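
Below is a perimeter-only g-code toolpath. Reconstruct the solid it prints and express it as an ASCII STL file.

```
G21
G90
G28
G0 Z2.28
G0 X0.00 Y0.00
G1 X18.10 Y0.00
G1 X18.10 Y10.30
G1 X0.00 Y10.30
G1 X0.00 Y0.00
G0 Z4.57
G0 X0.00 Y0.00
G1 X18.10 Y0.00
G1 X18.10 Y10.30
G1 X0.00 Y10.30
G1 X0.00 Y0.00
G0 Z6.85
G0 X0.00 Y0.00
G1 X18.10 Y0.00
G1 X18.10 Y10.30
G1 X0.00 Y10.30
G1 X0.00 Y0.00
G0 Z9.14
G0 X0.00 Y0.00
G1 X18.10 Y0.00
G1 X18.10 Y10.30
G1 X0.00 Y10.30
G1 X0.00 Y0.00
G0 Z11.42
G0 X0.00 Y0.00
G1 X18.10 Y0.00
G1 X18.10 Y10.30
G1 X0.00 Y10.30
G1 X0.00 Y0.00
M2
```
solid part
  facet normal 0.0000 0.0000 -1.0000
    outer loop
      vertex 18.10 10.30 0.00
      vertex 18.10 0.00 0.00
      vertex 0.00 0.00 0.00
    endloop
  endfacet
  facet normal 0.0000 0.0000 -1.0000
    outer loop
      vertex 0.00 10.30 0.00
      vertex 18.10 10.30 0.00
      vertex 0.00 0.00 0.00
    endloop
  endfacet
  facet normal 0.0000 0.0000 1.0000
    outer loop
      vertex 0.00 0.00 11.42
      vertex 18.10 0.00 11.42
      vertex 18.10 10.30 11.42
    endloop
  endfacet
  facet normal 0.0000 0.0000 1.0000
    outer loop
      vertex 0.00 0.00 11.42
      vertex 18.10 10.30 11.42
      vertex 0.00 10.30 11.42
    endloop
  endfacet
  facet normal 0.0000 -1.0000 0.0000
    outer loop
      vertex 0.00 0.00 0.00
      vertex 18.10 0.00 0.00
      vertex 18.10 0.00 11.42
    endloop
  endfacet
  facet normal 0.0000 -1.0000 0.0000
    outer loop
      vertex 0.00 0.00 0.00
      vertex 18.10 0.00 11.42
      vertex 0.00 0.00 11.42
    endloop
  endfacet
  facet normal 0.0000 1.0000 0.0000
    outer loop
      vertex 18.10 10.30 11.42
      vertex 18.10 10.30 0.00
      vertex 0.00 10.30 0.00
    endloop
  endfacet
  facet normal 0.0000 1.0000 0.0000
    outer loop
      vertex 0.00 10.30 11.42
      vertex 18.10 10.30 11.42
      vertex 0.00 10.30 0.00
    endloop
  endfacet
  facet normal -1.0000 0.0000 0.0000
    outer loop
      vertex 0.00 10.30 11.42
      vertex 0.00 10.30 0.00
      vertex 0.00 0.00 0.00
    endloop
  endfacet
  facet normal -1.0000 0.0000 0.0000
    outer loop
      vertex 0.00 0.00 11.42
      vertex 0.00 10.30 11.42
      vertex 0.00 0.00 0.00
    endloop
  endfacet
  facet normal 1.0000 0.0000 0.0000
    outer loop
      vertex 18.10 0.00 0.00
      vertex 18.10 10.30 0.00
      vertex 18.10 10.30 11.42
    endloop
  endfacet
  facet normal 1.0000 0.0000 0.0000
    outer loop
      vertex 18.10 0.00 0.00
      vertex 18.10 10.30 11.42
      vertex 18.10 0.00 11.42
    endloop
  endfacet
endsolid part

The G0 Z moves step by Δz≈2.28 mm. Every layer's G1 loop is the same polygon, so the solid is a straight extrusion of it from z=0 to z≈11.4. Closing with flat bottom and top caps and triangulating gives 12 facets — a rectangular box, roughly 18.1 × 10.3 mm footprint and 11.4 mm tall.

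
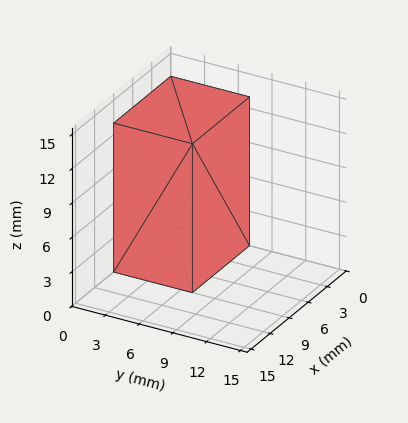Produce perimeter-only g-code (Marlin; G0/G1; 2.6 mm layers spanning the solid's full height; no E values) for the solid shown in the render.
Reading the render: the shape is a rectangular box, roughly 9 × 7 mm footprint and 13 mm tall (dimensions read to the nearest mm from the axis ticks). For the g-code, the solid's height is divided into equal slices at the stated Δz and each level perimeter traced with G1 moves after a G0 lift.

; perimeter-only toolpath
G21 ; units = mm
G90 ; absolute positioning
G28 ; home
; layer 1
G0 Z2.6
G0 X0.0 Y0.0
G1 X9.0 Y0.0
G1 X9.0 Y7.0
G1 X0.0 Y7.0
G1 X0.0 Y0.0
; layer 2
G0 Z5.2
G0 X0.0 Y0.0
G1 X9.0 Y0.0
G1 X9.0 Y7.0
G1 X0.0 Y7.0
G1 X0.0 Y0.0
; layer 3
G0 Z7.8
G0 X0.0 Y0.0
G1 X9.0 Y0.0
G1 X9.0 Y7.0
G1 X0.0 Y7.0
G1 X0.0 Y0.0
; layer 4
G0 Z10.4
G0 X0.0 Y0.0
G1 X9.0 Y0.0
G1 X9.0 Y7.0
G1 X0.0 Y7.0
G1 X0.0 Y0.0
; layer 5
G0 Z13.0
G0 X0.0 Y0.0
G1 X9.0 Y0.0
G1 X9.0 Y7.0
G1 X0.0 Y7.0
G1 X0.0 Y0.0
M2 ; end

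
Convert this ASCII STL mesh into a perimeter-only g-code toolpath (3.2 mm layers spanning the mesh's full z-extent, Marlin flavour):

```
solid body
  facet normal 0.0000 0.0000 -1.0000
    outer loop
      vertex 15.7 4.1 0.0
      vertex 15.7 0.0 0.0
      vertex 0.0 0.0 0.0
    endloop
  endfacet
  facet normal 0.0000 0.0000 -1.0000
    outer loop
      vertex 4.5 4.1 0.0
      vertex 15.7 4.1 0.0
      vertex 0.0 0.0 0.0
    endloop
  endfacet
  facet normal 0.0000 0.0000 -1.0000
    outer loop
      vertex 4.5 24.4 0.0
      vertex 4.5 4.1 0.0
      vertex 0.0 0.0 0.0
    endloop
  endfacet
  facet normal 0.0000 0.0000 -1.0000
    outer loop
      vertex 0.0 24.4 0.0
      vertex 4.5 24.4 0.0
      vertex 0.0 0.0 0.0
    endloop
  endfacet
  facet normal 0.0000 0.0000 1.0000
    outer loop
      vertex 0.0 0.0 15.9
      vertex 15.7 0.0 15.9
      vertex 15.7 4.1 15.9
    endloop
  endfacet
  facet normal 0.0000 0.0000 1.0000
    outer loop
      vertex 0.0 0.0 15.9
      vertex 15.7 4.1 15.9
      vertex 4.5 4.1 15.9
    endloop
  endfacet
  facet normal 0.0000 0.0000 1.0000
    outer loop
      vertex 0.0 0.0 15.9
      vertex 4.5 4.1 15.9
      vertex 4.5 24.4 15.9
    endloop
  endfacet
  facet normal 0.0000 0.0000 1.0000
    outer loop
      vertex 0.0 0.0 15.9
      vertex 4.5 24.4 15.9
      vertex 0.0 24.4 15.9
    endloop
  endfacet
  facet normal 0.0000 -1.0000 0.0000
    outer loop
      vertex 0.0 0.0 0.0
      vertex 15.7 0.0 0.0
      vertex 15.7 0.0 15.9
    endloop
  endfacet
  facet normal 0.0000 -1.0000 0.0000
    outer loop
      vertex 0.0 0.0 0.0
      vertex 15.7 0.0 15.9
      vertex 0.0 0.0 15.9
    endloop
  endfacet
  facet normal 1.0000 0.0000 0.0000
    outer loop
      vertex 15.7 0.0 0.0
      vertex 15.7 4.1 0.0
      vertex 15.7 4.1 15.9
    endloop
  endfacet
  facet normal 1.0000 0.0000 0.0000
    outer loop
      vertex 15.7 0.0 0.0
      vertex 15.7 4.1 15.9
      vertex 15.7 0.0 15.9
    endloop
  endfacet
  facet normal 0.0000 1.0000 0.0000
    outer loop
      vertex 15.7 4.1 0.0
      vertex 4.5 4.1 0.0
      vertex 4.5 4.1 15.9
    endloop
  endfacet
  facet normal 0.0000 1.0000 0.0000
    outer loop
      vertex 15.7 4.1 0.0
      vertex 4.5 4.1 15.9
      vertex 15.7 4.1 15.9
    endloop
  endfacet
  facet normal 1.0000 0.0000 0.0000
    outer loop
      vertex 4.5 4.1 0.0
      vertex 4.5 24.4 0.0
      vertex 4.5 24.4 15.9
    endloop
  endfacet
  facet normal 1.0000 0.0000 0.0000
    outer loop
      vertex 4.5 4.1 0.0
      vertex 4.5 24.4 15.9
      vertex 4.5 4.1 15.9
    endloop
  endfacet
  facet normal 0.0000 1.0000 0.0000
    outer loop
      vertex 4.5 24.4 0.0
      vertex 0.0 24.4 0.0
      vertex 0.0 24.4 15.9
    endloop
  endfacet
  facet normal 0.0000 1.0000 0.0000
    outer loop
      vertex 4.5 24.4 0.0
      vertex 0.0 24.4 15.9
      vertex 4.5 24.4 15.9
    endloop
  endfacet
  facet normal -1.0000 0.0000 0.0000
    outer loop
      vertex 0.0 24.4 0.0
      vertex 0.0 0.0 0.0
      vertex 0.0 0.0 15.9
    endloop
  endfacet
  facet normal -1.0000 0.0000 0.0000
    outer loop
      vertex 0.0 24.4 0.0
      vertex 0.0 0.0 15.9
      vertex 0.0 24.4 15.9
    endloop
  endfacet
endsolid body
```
; perimeter-only toolpath
G21 ; units = mm
G90 ; absolute positioning
G28 ; home
; layer 1
G0 Z3.2
G0 X0.0 Y0.0
G1 X15.7 Y0.0
G1 X15.7 Y4.1
G1 X4.5 Y4.1
G1 X4.5 Y24.4
G1 X0.0 Y24.4
G1 X0.0 Y0.0
; layer 2
G0 Z6.4
G0 X0.0 Y0.0
G1 X15.7 Y0.0
G1 X15.7 Y4.1
G1 X4.5 Y4.1
G1 X4.5 Y24.4
G1 X0.0 Y24.4
G1 X0.0 Y0.0
; layer 3
G0 Z9.5
G0 X0.0 Y0.0
G1 X15.7 Y0.0
G1 X15.7 Y4.1
G1 X4.5 Y4.1
G1 X4.5 Y24.4
G1 X0.0 Y24.4
G1 X0.0 Y0.0
; layer 4
G0 Z12.7
G0 X0.0 Y0.0
G1 X15.7 Y0.0
G1 X15.7 Y4.1
G1 X4.5 Y4.1
G1 X4.5 Y24.4
G1 X0.0 Y24.4
G1 X0.0 Y0.0
; layer 5
G0 Z15.9
G0 X0.0 Y0.0
G1 X15.7 Y0.0
G1 X15.7 Y4.1
G1 X4.5 Y4.1
G1 X4.5 Y24.4
G1 X0.0 Y24.4
G1 X0.0 Y0.0
M2 ; end

The solid is an L-shaped prism: outer 15.7 × 24.4 mm, arm thicknesses ≈ 4.1 mm (horizontal) and 4.5 mm (vertical), extruded 15.9 mm in z. Slicing at Δz = 3.2 mm — 5 equal slices spanning the solid's height, so layer i sits at z = i·h/5 — gives 5 non-empty perimeters. Each is a 6-segment closed polygon; G0 lifts to the layer z and rapids to the start vertex, then G1 traces the edges.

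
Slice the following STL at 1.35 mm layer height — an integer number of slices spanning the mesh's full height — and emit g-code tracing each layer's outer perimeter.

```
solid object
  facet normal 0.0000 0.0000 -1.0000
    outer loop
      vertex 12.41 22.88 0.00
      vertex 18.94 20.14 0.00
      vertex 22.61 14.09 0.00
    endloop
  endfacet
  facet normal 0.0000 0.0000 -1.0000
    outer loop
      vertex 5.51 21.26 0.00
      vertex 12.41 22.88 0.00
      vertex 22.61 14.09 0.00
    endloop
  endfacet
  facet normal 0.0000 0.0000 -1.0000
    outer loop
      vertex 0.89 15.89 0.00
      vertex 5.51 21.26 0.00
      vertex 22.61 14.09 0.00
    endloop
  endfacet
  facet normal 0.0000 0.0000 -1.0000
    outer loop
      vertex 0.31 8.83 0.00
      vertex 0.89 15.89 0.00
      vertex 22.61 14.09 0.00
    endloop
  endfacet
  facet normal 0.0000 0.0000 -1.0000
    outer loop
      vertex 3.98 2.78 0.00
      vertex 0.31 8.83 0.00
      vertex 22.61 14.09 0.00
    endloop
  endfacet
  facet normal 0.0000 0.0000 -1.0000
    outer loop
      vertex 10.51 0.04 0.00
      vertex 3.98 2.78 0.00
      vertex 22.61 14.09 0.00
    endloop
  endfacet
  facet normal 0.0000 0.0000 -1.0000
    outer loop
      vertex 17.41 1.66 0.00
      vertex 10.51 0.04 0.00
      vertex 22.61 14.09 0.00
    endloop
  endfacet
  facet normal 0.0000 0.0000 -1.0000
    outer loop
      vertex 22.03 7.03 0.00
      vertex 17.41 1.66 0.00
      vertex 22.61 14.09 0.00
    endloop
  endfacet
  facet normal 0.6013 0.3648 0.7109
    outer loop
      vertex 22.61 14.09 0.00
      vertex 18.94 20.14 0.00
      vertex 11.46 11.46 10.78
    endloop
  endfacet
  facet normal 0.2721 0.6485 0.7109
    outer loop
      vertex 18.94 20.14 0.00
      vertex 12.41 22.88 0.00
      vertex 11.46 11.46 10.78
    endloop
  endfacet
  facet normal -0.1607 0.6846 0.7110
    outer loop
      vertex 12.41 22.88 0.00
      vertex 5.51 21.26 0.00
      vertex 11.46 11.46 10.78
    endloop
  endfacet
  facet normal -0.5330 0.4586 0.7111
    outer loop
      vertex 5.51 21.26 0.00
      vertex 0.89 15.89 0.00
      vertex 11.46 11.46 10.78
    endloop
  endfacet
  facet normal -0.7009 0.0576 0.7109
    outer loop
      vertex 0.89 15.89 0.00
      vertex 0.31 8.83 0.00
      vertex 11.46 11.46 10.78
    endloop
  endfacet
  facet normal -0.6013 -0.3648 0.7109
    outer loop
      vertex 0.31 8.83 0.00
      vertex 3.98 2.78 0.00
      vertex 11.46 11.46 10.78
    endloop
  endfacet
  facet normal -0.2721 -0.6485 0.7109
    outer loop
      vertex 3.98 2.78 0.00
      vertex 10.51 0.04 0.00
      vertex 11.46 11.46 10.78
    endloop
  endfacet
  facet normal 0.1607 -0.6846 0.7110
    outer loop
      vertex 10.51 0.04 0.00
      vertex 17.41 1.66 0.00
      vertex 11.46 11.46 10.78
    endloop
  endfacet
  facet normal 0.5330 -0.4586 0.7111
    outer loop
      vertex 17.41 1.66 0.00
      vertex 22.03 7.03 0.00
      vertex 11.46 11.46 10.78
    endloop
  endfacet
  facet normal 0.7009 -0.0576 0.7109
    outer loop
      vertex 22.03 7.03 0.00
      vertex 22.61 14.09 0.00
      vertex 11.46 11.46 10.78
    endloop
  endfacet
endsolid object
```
; perimeter-only toolpath
G21 ; units = mm
G90 ; absolute positioning
G28 ; home
; layer 1
G0 Z1.35
G0 X21.22 Y13.76
G1 X18.01 Y19.06
G1 X12.29 Y21.45
G1 X6.25 Y20.04
G1 X2.21 Y15.34
G1 X1.70 Y9.16
G1 X4.92 Y3.86
G1 X10.63 Y1.47
G1 X16.67 Y2.88
G1 X20.71 Y7.58
G1 X21.22 Y13.76
; layer 2
G0 Z2.69
G0 X19.82 Y13.43
G1 X17.07 Y17.97
G1 X12.17 Y20.02
G1 X7.00 Y18.81
G1 X3.53 Y14.78
G1 X3.10 Y9.49
G1 X5.85 Y4.95
G1 X10.75 Y2.90
G1 X15.92 Y4.11
G1 X19.39 Y8.14
G1 X19.82 Y13.43
; layer 3
G0 Z4.04
G0 X18.43 Y13.10
G1 X16.14 Y16.89
G1 X12.05 Y18.60
G1 X7.74 Y17.59
G1 X4.85 Y14.23
G1 X4.49 Y9.82
G1 X6.79 Y6.04
G1 X10.87 Y4.32
G1 X15.18 Y5.33
G1 X18.07 Y8.69
G1 X18.43 Y13.10
; layer 4
G0 Z5.39
G0 X17.04 Y12.78
G1 X15.20 Y15.80
G1 X11.94 Y17.17
G1 X8.48 Y16.36
G1 X6.18 Y13.68
G1 X5.89 Y10.14
G1 X7.72 Y7.12
G1 X10.98 Y5.75
G1 X14.44 Y6.56
G1 X16.75 Y9.25
G1 X17.04 Y12.78
; layer 5
G0 Z6.74
G0 X15.64 Y12.45
G1 X14.27 Y14.71
G1 X11.82 Y15.74
G1 X9.23 Y15.14
G1 X7.50 Y13.12
G1 X7.28 Y10.47
G1 X8.66 Y8.21
G1 X11.10 Y7.18
G1 X13.69 Y7.79
G1 X15.42 Y9.80
G1 X15.64 Y12.45
; layer 6
G0 Z8.08
G0 X14.25 Y12.12
G1 X13.33 Y13.63
G1 X11.70 Y14.32
G1 X9.97 Y13.91
G1 X8.82 Y12.57
G1 X8.67 Y10.80
G1 X9.59 Y9.29
G1 X11.22 Y8.61
G1 X12.95 Y9.01
G1 X14.10 Y10.35
G1 X14.25 Y12.12
; layer 7
G0 Z9.43
G0 X12.85 Y11.79
G1 X12.39 Y12.54
G1 X11.58 Y12.89
G1 X10.72 Y12.69
G1 X10.14 Y12.01
G1 X10.07 Y11.13
G1 X10.53 Y10.38
G1 X11.34 Y10.03
G1 X12.20 Y10.23
G1 X12.78 Y10.91
G1 X12.85 Y11.79
M2 ; end

The solid is a regular 10-sided pyramid, base circumscribed radius ≈ 11.5 mm, apex at z ≈ 10.8 mm. Slicing at Δz = 1.35 mm — 8 equal slices spanning the solid's height, so layer i sits at z = i·h/8 — gives 7 non-empty perimeters. Each is a 10-segment closed polygon; G0 lifts to the layer z and rapids to the start vertex, then G1 traces the edges. The cross-section shrinks linearly with z (the slice at the apex is degenerate and omitted).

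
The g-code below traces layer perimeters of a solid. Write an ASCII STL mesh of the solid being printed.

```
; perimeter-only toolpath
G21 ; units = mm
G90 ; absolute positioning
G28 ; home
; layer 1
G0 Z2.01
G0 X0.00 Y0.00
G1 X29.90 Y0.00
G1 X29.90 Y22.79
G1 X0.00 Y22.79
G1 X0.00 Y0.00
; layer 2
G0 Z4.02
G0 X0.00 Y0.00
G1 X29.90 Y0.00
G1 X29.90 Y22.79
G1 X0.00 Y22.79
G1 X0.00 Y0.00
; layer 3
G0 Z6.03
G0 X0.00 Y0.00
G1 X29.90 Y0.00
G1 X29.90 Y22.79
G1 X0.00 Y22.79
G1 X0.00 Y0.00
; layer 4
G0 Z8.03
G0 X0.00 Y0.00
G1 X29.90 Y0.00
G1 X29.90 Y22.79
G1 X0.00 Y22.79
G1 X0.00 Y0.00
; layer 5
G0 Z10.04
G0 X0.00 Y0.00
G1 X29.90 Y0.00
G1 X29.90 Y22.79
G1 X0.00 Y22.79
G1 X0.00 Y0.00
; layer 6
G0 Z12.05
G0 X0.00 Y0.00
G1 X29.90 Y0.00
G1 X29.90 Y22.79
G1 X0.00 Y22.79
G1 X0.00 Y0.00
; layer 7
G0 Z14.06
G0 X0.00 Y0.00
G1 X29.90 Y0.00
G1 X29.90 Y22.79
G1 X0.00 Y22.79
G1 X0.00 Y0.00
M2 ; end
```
solid part
  facet normal 0.0000 0.0000 -1.0000
    outer loop
      vertex 29.90 22.79 0.00
      vertex 29.90 0.00 0.00
      vertex 0.00 0.00 0.00
    endloop
  endfacet
  facet normal 0.0000 0.0000 -1.0000
    outer loop
      vertex 0.00 22.79 0.00
      vertex 29.90 22.79 0.00
      vertex 0.00 0.00 0.00
    endloop
  endfacet
  facet normal 0.0000 0.0000 1.0000
    outer loop
      vertex 0.00 0.00 14.06
      vertex 29.90 0.00 14.06
      vertex 29.90 22.79 14.06
    endloop
  endfacet
  facet normal 0.0000 0.0000 1.0000
    outer loop
      vertex 0.00 0.00 14.06
      vertex 29.90 22.79 14.06
      vertex 0.00 22.79 14.06
    endloop
  endfacet
  facet normal 0.0000 -1.0000 0.0000
    outer loop
      vertex 0.00 0.00 0.00
      vertex 29.90 0.00 0.00
      vertex 29.90 0.00 14.06
    endloop
  endfacet
  facet normal 0.0000 -1.0000 0.0000
    outer loop
      vertex 0.00 0.00 0.00
      vertex 29.90 0.00 14.06
      vertex 0.00 0.00 14.06
    endloop
  endfacet
  facet normal 0.0000 1.0000 0.0000
    outer loop
      vertex 29.90 22.79 14.06
      vertex 29.90 22.79 0.00
      vertex 0.00 22.79 0.00
    endloop
  endfacet
  facet normal 0.0000 1.0000 0.0000
    outer loop
      vertex 0.00 22.79 14.06
      vertex 29.90 22.79 14.06
      vertex 0.00 22.79 0.00
    endloop
  endfacet
  facet normal -1.0000 0.0000 0.0000
    outer loop
      vertex 0.00 22.79 14.06
      vertex 0.00 22.79 0.00
      vertex 0.00 0.00 0.00
    endloop
  endfacet
  facet normal -1.0000 0.0000 0.0000
    outer loop
      vertex 0.00 0.00 14.06
      vertex 0.00 22.79 14.06
      vertex 0.00 0.00 0.00
    endloop
  endfacet
  facet normal 1.0000 0.0000 0.0000
    outer loop
      vertex 29.90 0.00 0.00
      vertex 29.90 22.79 0.00
      vertex 29.90 22.79 14.06
    endloop
  endfacet
  facet normal 1.0000 0.0000 0.0000
    outer loop
      vertex 29.90 0.00 0.00
      vertex 29.90 22.79 14.06
      vertex 29.90 0.00 14.06
    endloop
  endfacet
endsolid part

The G0 Z moves step by Δz≈2.01 mm. Every layer's G1 loop is the same polygon, so the solid is a straight extrusion of it from z=0 to z≈14.1. Closing with flat bottom and top caps and triangulating gives 12 facets — a rectangular box, roughly 29.9 × 22.8 mm footprint and 14.1 mm tall.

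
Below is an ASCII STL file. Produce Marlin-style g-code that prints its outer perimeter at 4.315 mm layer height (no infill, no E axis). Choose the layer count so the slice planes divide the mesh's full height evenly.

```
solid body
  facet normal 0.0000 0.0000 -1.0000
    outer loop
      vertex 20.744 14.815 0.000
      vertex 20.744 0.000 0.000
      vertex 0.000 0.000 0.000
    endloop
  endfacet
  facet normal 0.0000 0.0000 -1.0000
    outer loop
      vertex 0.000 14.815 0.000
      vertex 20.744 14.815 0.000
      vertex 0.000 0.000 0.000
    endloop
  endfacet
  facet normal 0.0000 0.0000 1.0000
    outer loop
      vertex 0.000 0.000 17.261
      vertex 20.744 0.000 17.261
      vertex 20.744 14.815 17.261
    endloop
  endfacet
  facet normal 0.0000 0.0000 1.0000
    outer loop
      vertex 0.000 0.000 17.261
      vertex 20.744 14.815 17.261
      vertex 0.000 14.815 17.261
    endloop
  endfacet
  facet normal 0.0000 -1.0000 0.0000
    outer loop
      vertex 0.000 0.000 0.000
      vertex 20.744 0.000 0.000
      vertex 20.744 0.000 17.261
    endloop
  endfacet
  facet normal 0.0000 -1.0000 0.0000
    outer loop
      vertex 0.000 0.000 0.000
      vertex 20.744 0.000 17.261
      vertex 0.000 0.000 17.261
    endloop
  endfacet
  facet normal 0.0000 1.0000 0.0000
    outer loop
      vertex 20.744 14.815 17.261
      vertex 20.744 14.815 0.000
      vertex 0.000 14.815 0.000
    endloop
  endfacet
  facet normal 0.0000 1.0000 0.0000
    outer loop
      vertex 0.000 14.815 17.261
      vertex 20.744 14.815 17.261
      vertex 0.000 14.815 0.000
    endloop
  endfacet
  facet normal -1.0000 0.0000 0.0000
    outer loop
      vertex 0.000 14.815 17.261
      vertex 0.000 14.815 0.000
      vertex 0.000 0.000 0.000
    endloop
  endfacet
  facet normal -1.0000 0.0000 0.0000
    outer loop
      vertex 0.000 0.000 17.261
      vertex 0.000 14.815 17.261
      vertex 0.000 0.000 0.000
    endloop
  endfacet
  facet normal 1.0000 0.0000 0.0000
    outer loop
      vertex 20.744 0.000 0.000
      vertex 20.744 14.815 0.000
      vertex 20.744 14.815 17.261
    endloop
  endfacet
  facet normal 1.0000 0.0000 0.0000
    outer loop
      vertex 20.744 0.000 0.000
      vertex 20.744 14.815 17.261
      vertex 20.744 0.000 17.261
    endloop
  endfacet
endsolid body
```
; perimeter-only toolpath
G21 ; units = mm
G90 ; absolute positioning
G28 ; home
; layer 1
G0 Z4.315
G0 X0.000 Y0.000
G1 X20.744 Y0.000
G1 X20.744 Y14.815
G1 X0.000 Y14.815
G1 X0.000 Y0.000
; layer 2
G0 Z8.630
G0 X0.000 Y0.000
G1 X20.744 Y0.000
G1 X20.744 Y14.815
G1 X0.000 Y14.815
G1 X0.000 Y0.000
; layer 3
G0 Z12.946
G0 X0.000 Y0.000
G1 X20.744 Y0.000
G1 X20.744 Y14.815
G1 X0.000 Y14.815
G1 X0.000 Y0.000
; layer 4
G0 Z17.261
G0 X0.000 Y0.000
G1 X20.744 Y0.000
G1 X20.744 Y14.815
G1 X0.000 Y14.815
G1 X0.000 Y0.000
M2 ; end

The solid is a rectangular box, roughly 20.7 × 14.8 mm footprint and 17.3 mm tall. Slicing at Δz = 4.315 mm — 4 equal slices spanning the solid's height, so layer i sits at z = i·h/4 — gives 4 non-empty perimeters. Each is a 4-segment closed polygon; G0 lifts to the layer z and rapids to the start vertex, then G1 traces the edges.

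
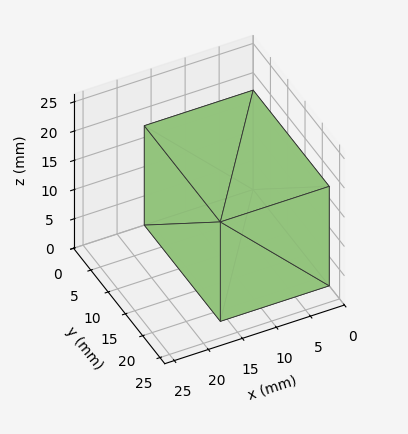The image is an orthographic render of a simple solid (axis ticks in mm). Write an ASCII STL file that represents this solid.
Reading the render: the shape is a rectangular box, roughly 16 × 22 mm footprint and 17 mm tall (dimensions read to the nearest mm from the axis ticks). For the STL, each face is triangulated and given an outward normal.

solid part
  facet normal 0.0000 0.0000 -1.0000
    outer loop
      vertex 16.00 22.00 0.00
      vertex 16.00 0.00 0.00
      vertex 0.00 0.00 0.00
    endloop
  endfacet
  facet normal 0.0000 0.0000 -1.0000
    outer loop
      vertex 0.00 22.00 0.00
      vertex 16.00 22.00 0.00
      vertex 0.00 0.00 0.00
    endloop
  endfacet
  facet normal 0.0000 0.0000 1.0000
    outer loop
      vertex 0.00 0.00 17.00
      vertex 16.00 0.00 17.00
      vertex 16.00 22.00 17.00
    endloop
  endfacet
  facet normal 0.0000 0.0000 1.0000
    outer loop
      vertex 0.00 0.00 17.00
      vertex 16.00 22.00 17.00
      vertex 0.00 22.00 17.00
    endloop
  endfacet
  facet normal 0.0000 -1.0000 0.0000
    outer loop
      vertex 0.00 0.00 0.00
      vertex 16.00 0.00 0.00
      vertex 16.00 0.00 17.00
    endloop
  endfacet
  facet normal 0.0000 -1.0000 0.0000
    outer loop
      vertex 0.00 0.00 0.00
      vertex 16.00 0.00 17.00
      vertex 0.00 0.00 17.00
    endloop
  endfacet
  facet normal 0.0000 1.0000 0.0000
    outer loop
      vertex 16.00 22.00 17.00
      vertex 16.00 22.00 0.00
      vertex 0.00 22.00 0.00
    endloop
  endfacet
  facet normal 0.0000 1.0000 0.0000
    outer loop
      vertex 0.00 22.00 17.00
      vertex 16.00 22.00 17.00
      vertex 0.00 22.00 0.00
    endloop
  endfacet
  facet normal -1.0000 0.0000 0.0000
    outer loop
      vertex 0.00 22.00 17.00
      vertex 0.00 22.00 0.00
      vertex 0.00 0.00 0.00
    endloop
  endfacet
  facet normal -1.0000 0.0000 0.0000
    outer loop
      vertex 0.00 0.00 17.00
      vertex 0.00 22.00 17.00
      vertex 0.00 0.00 0.00
    endloop
  endfacet
  facet normal 1.0000 0.0000 0.0000
    outer loop
      vertex 16.00 0.00 0.00
      vertex 16.00 22.00 0.00
      vertex 16.00 22.00 17.00
    endloop
  endfacet
  facet normal 1.0000 0.0000 0.0000
    outer loop
      vertex 16.00 0.00 0.00
      vertex 16.00 22.00 17.00
      vertex 16.00 0.00 17.00
    endloop
  endfacet
endsolid part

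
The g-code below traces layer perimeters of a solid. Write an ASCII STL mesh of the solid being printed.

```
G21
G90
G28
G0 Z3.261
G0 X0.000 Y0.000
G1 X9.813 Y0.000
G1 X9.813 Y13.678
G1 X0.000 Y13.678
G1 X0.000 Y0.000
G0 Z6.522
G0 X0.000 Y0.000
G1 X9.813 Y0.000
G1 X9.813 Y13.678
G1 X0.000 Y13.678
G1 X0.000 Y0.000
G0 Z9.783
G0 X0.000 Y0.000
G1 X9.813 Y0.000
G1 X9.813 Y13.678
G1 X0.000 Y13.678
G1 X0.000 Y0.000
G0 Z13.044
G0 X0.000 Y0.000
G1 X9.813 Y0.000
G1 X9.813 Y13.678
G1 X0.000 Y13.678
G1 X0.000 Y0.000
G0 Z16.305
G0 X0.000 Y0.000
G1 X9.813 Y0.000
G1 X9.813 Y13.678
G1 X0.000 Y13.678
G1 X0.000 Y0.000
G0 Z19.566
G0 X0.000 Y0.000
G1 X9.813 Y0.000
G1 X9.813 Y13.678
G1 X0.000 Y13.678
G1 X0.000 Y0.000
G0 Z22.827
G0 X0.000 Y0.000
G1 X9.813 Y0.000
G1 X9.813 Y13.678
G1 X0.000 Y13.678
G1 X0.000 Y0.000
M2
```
solid part
  facet normal 0.0000 0.0000 -1.0000
    outer loop
      vertex 9.813 13.678 0.000
      vertex 9.813 0.000 0.000
      vertex 0.000 0.000 0.000
    endloop
  endfacet
  facet normal 0.0000 0.0000 -1.0000
    outer loop
      vertex 0.000 13.678 0.000
      vertex 9.813 13.678 0.000
      vertex 0.000 0.000 0.000
    endloop
  endfacet
  facet normal 0.0000 0.0000 1.0000
    outer loop
      vertex 0.000 0.000 22.827
      vertex 9.813 0.000 22.827
      vertex 9.813 13.678 22.827
    endloop
  endfacet
  facet normal 0.0000 0.0000 1.0000
    outer loop
      vertex 0.000 0.000 22.827
      vertex 9.813 13.678 22.827
      vertex 0.000 13.678 22.827
    endloop
  endfacet
  facet normal 0.0000 -1.0000 0.0000
    outer loop
      vertex 0.000 0.000 0.000
      vertex 9.813 0.000 0.000
      vertex 9.813 0.000 22.827
    endloop
  endfacet
  facet normal 0.0000 -1.0000 0.0000
    outer loop
      vertex 0.000 0.000 0.000
      vertex 9.813 0.000 22.827
      vertex 0.000 0.000 22.827
    endloop
  endfacet
  facet normal 0.0000 1.0000 0.0000
    outer loop
      vertex 9.813 13.678 22.827
      vertex 9.813 13.678 0.000
      vertex 0.000 13.678 0.000
    endloop
  endfacet
  facet normal 0.0000 1.0000 0.0000
    outer loop
      vertex 0.000 13.678 22.827
      vertex 9.813 13.678 22.827
      vertex 0.000 13.678 0.000
    endloop
  endfacet
  facet normal -1.0000 0.0000 0.0000
    outer loop
      vertex 0.000 13.678 22.827
      vertex 0.000 13.678 0.000
      vertex 0.000 0.000 0.000
    endloop
  endfacet
  facet normal -1.0000 0.0000 0.0000
    outer loop
      vertex 0.000 0.000 22.827
      vertex 0.000 13.678 22.827
      vertex 0.000 0.000 0.000
    endloop
  endfacet
  facet normal 1.0000 0.0000 0.0000
    outer loop
      vertex 9.813 0.000 0.000
      vertex 9.813 13.678 0.000
      vertex 9.813 13.678 22.827
    endloop
  endfacet
  facet normal 1.0000 0.0000 0.0000
    outer loop
      vertex 9.813 0.000 0.000
      vertex 9.813 13.678 22.827
      vertex 9.813 0.000 22.827
    endloop
  endfacet
endsolid part

The G0 Z moves step by Δz≈3.261 mm. Every layer's G1 loop is the same polygon, so the solid is a straight extrusion of it from z=0 to z≈22.8. Closing with flat bottom and top caps and triangulating gives 12 facets — a rectangular box, roughly 9.81 × 13.7 mm footprint and 22.8 mm tall.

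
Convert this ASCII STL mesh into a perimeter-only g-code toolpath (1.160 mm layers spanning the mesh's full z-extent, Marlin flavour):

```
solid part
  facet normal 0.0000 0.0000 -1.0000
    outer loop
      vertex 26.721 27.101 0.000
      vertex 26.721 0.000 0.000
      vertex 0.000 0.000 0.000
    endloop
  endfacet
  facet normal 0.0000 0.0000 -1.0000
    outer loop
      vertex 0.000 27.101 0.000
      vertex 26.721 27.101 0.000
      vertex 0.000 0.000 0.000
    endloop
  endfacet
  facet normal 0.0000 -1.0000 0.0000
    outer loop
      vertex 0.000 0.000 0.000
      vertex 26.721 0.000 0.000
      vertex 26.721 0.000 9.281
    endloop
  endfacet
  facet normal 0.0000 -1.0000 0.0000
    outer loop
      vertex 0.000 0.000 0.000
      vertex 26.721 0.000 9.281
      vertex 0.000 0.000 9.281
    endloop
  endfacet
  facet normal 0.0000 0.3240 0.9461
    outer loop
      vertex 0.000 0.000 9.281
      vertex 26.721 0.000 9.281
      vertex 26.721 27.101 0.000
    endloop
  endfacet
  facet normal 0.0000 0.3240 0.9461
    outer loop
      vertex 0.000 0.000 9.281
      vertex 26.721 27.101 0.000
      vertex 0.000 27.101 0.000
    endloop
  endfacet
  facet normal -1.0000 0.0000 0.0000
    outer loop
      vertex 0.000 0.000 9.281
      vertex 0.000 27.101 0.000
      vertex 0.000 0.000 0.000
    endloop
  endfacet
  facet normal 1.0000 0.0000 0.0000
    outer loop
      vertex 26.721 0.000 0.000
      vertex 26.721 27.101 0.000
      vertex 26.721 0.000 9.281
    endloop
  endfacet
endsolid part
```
; perimeter-only toolpath
G21 ; units = mm
G90 ; absolute positioning
G28 ; home
; layer 1
G0 Z1.160
G0 X0.000 Y0.000
G1 X26.721 Y0.000
G1 X26.721 Y23.713
G1 X0.000 Y23.713
G1 X0.000 Y0.000
; layer 2
G0 Z2.320
G0 X0.000 Y0.000
G1 X26.721 Y0.000
G1 X26.721 Y20.326
G1 X0.000 Y20.326
G1 X0.000 Y0.000
; layer 3
G0 Z3.480
G0 X0.000 Y0.000
G1 X26.721 Y0.000
G1 X26.721 Y16.938
G1 X0.000 Y16.938
G1 X0.000 Y0.000
; layer 4
G0 Z4.641
G0 X0.000 Y0.000
G1 X26.721 Y0.000
G1 X26.721 Y13.550
G1 X0.000 Y13.550
G1 X0.000 Y0.000
; layer 5
G0 Z5.801
G0 X0.000 Y0.000
G1 X26.721 Y0.000
G1 X26.721 Y10.163
G1 X0.000 Y10.163
G1 X0.000 Y0.000
; layer 6
G0 Z6.961
G0 X0.000 Y0.000
G1 X26.721 Y0.000
G1 X26.721 Y6.775
G1 X0.000 Y6.775
G1 X0.000 Y0.000
; layer 7
G0 Z8.121
G0 X0.000 Y0.000
G1 X26.721 Y0.000
G1 X26.721 Y3.388
G1 X0.000 Y3.388
G1 X0.000 Y0.000
M2 ; end

The solid is a wedge (ramp): 26.7 × 27.1 mm base, rising to 9.28 mm along the y=0 edge and sloping linearly to z=0 at y=27.1. Slicing at Δz = 1.160 mm — 8 equal slices spanning the solid's height, so layer i sits at z = i·h/8 — gives 7 non-empty perimeters. Each is a 4-segment closed polygon; G0 lifts to the layer z and rapids to the start vertex, then G1 traces the edges. The cross-section shrinks linearly with z (the slice at the apex is degenerate and omitted).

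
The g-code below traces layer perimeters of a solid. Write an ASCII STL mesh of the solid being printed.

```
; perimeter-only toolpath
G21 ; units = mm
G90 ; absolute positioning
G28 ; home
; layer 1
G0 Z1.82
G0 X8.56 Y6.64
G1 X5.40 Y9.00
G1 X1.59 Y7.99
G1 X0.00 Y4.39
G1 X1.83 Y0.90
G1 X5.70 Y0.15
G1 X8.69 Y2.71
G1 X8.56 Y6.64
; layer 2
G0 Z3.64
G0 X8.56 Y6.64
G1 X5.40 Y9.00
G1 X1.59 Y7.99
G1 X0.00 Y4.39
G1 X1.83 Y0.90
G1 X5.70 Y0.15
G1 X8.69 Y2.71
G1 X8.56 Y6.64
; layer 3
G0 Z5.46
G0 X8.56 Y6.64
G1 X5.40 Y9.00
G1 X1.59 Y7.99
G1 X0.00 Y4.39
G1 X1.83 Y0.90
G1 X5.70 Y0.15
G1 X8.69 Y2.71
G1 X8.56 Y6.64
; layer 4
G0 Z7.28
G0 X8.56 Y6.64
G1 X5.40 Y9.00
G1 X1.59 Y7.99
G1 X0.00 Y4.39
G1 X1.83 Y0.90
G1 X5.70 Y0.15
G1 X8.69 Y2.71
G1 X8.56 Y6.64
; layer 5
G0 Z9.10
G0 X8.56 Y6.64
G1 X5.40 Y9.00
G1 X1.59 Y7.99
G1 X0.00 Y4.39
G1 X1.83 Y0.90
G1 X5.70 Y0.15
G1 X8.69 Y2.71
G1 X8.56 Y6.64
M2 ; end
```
solid part
  facet normal 0.0000 0.0000 -1.0000
    outer loop
      vertex 1.59 7.99 0.00
      vertex 5.40 9.00 0.00
      vertex 8.56 6.64 0.00
    endloop
  endfacet
  facet normal 0.0000 0.0000 -1.0000
    outer loop
      vertex 0.00 4.39 0.00
      vertex 1.59 7.99 0.00
      vertex 8.56 6.64 0.00
    endloop
  endfacet
  facet normal 0.0000 0.0000 -1.0000
    outer loop
      vertex 1.83 0.90 0.00
      vertex 0.00 4.39 0.00
      vertex 8.56 6.64 0.00
    endloop
  endfacet
  facet normal 0.0000 0.0000 -1.0000
    outer loop
      vertex 5.70 0.15 0.00
      vertex 1.83 0.90 0.00
      vertex 8.56 6.64 0.00
    endloop
  endfacet
  facet normal 0.0000 0.0000 -1.0000
    outer loop
      vertex 8.69 2.71 0.00
      vertex 5.70 0.15 0.00
      vertex 8.56 6.64 0.00
    endloop
  endfacet
  facet normal 0.0000 0.0000 1.0000
    outer loop
      vertex 8.56 6.64 9.10
      vertex 5.40 9.00 9.10
      vertex 1.59 7.99 9.10
    endloop
  endfacet
  facet normal 0.0000 0.0000 1.0000
    outer loop
      vertex 8.56 6.64 9.10
      vertex 1.59 7.99 9.10
      vertex 0.00 4.39 9.10
    endloop
  endfacet
  facet normal 0.0000 0.0000 1.0000
    outer loop
      vertex 8.56 6.64 9.10
      vertex 0.00 4.39 9.10
      vertex 1.83 0.90 9.10
    endloop
  endfacet
  facet normal 0.0000 0.0000 1.0000
    outer loop
      vertex 8.56 6.64 9.10
      vertex 1.83 0.90 9.10
      vertex 5.70 0.15 9.10
    endloop
  endfacet
  facet normal 0.0000 0.0000 1.0000
    outer loop
      vertex 8.56 6.64 9.10
      vertex 5.70 0.15 9.10
      vertex 8.69 2.71 9.10
    endloop
  endfacet
  facet normal 0.5984 0.8012 0.0000
    outer loop
      vertex 8.56 6.64 0.00
      vertex 5.40 9.00 0.00
      vertex 5.40 9.00 9.10
    endloop
  endfacet
  facet normal 0.5984 0.8012 0.0000
    outer loop
      vertex 8.56 6.64 0.00
      vertex 5.40 9.00 9.10
      vertex 8.56 6.64 9.10
    endloop
  endfacet
  facet normal -0.2562 0.9666 0.0000
    outer loop
      vertex 5.40 9.00 0.00
      vertex 1.59 7.99 0.00
      vertex 1.59 7.99 9.10
    endloop
  endfacet
  facet normal -0.2562 0.9666 0.0000
    outer loop
      vertex 5.40 9.00 0.00
      vertex 1.59 7.99 9.10
      vertex 5.40 9.00 9.10
    endloop
  endfacet
  facet normal -0.9148 0.4040 0.0000
    outer loop
      vertex 1.59 7.99 0.00
      vertex 0.00 4.39 0.00
      vertex 0.00 4.39 9.10
    endloop
  endfacet
  facet normal -0.9148 0.4040 0.0000
    outer loop
      vertex 1.59 7.99 0.00
      vertex 0.00 4.39 9.10
      vertex 1.59 7.99 9.10
    endloop
  endfacet
  facet normal -0.8856 -0.4644 0.0000
    outer loop
      vertex 0.00 4.39 0.00
      vertex 1.83 0.90 0.00
      vertex 1.83 0.90 9.10
    endloop
  endfacet
  facet normal -0.8856 -0.4644 0.0000
    outer loop
      vertex 0.00 4.39 0.00
      vertex 1.83 0.90 9.10
      vertex 0.00 4.39 9.10
    endloop
  endfacet
  facet normal -0.1903 -0.9817 0.0000
    outer loop
      vertex 1.83 0.90 0.00
      vertex 5.70 0.15 0.00
      vertex 5.70 0.15 9.10
    endloop
  endfacet
  facet normal -0.1903 -0.9817 0.0000
    outer loop
      vertex 1.83 0.90 0.00
      vertex 5.70 0.15 9.10
      vertex 1.83 0.90 9.10
    endloop
  endfacet
  facet normal 0.6504 -0.7596 0.0000
    outer loop
      vertex 5.70 0.15 0.00
      vertex 8.69 2.71 0.00
      vertex 8.69 2.71 9.10
    endloop
  endfacet
  facet normal 0.6504 -0.7596 0.0000
    outer loop
      vertex 5.70 0.15 0.00
      vertex 8.69 2.71 9.10
      vertex 5.70 0.15 9.10
    endloop
  endfacet
  facet normal 0.9995 0.0331 0.0000
    outer loop
      vertex 8.69 2.71 0.00
      vertex 8.56 6.64 0.00
      vertex 8.56 6.64 9.10
    endloop
  endfacet
  facet normal 0.9995 0.0331 0.0000
    outer loop
      vertex 8.69 2.71 0.00
      vertex 8.56 6.64 9.10
      vertex 8.69 2.71 9.10
    endloop
  endfacet
endsolid part

The G0 Z moves step by Δz≈1.82 mm. Every layer's G1 loop is the same polygon, so the solid is a straight extrusion of it from z=0 to z≈9.1. Closing with flat bottom and top caps and triangulating gives 24 facets — a regular 7-sided prism (a cylinder approximated with 7 flat sides), circumscribed radius ≈ 4.54 mm, height ≈ 9.1 mm.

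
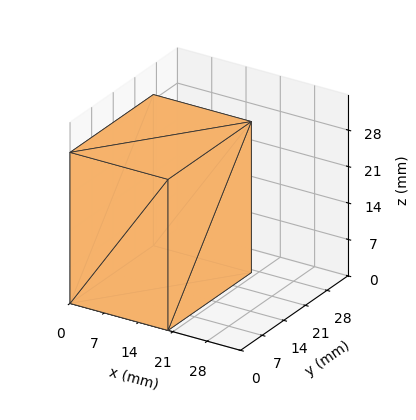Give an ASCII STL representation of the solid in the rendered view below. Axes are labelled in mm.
Reading the render: the shape is a rectangular box, roughly 20 × 27 mm footprint and 29 mm tall (dimensions read to the nearest mm from the axis ticks). For the STL, each face is triangulated and given an outward normal.

solid part
  facet normal 0.0000 0.0000 -1.0000
    outer loop
      vertex 20.00 27.00 0.00
      vertex 20.00 0.00 0.00
      vertex 0.00 0.00 0.00
    endloop
  endfacet
  facet normal 0.0000 0.0000 -1.0000
    outer loop
      vertex 0.00 27.00 0.00
      vertex 20.00 27.00 0.00
      vertex 0.00 0.00 0.00
    endloop
  endfacet
  facet normal 0.0000 0.0000 1.0000
    outer loop
      vertex 0.00 0.00 29.00
      vertex 20.00 0.00 29.00
      vertex 20.00 27.00 29.00
    endloop
  endfacet
  facet normal 0.0000 0.0000 1.0000
    outer loop
      vertex 0.00 0.00 29.00
      vertex 20.00 27.00 29.00
      vertex 0.00 27.00 29.00
    endloop
  endfacet
  facet normal 0.0000 -1.0000 0.0000
    outer loop
      vertex 0.00 0.00 0.00
      vertex 20.00 0.00 0.00
      vertex 20.00 0.00 29.00
    endloop
  endfacet
  facet normal 0.0000 -1.0000 0.0000
    outer loop
      vertex 0.00 0.00 0.00
      vertex 20.00 0.00 29.00
      vertex 0.00 0.00 29.00
    endloop
  endfacet
  facet normal 0.0000 1.0000 0.0000
    outer loop
      vertex 20.00 27.00 29.00
      vertex 20.00 27.00 0.00
      vertex 0.00 27.00 0.00
    endloop
  endfacet
  facet normal 0.0000 1.0000 0.0000
    outer loop
      vertex 0.00 27.00 29.00
      vertex 20.00 27.00 29.00
      vertex 0.00 27.00 0.00
    endloop
  endfacet
  facet normal -1.0000 0.0000 0.0000
    outer loop
      vertex 0.00 27.00 29.00
      vertex 0.00 27.00 0.00
      vertex 0.00 0.00 0.00
    endloop
  endfacet
  facet normal -1.0000 0.0000 0.0000
    outer loop
      vertex 0.00 0.00 29.00
      vertex 0.00 27.00 29.00
      vertex 0.00 0.00 0.00
    endloop
  endfacet
  facet normal 1.0000 0.0000 0.0000
    outer loop
      vertex 20.00 0.00 0.00
      vertex 20.00 27.00 0.00
      vertex 20.00 27.00 29.00
    endloop
  endfacet
  facet normal 1.0000 0.0000 0.0000
    outer loop
      vertex 20.00 0.00 0.00
      vertex 20.00 27.00 29.00
      vertex 20.00 0.00 29.00
    endloop
  endfacet
endsolid part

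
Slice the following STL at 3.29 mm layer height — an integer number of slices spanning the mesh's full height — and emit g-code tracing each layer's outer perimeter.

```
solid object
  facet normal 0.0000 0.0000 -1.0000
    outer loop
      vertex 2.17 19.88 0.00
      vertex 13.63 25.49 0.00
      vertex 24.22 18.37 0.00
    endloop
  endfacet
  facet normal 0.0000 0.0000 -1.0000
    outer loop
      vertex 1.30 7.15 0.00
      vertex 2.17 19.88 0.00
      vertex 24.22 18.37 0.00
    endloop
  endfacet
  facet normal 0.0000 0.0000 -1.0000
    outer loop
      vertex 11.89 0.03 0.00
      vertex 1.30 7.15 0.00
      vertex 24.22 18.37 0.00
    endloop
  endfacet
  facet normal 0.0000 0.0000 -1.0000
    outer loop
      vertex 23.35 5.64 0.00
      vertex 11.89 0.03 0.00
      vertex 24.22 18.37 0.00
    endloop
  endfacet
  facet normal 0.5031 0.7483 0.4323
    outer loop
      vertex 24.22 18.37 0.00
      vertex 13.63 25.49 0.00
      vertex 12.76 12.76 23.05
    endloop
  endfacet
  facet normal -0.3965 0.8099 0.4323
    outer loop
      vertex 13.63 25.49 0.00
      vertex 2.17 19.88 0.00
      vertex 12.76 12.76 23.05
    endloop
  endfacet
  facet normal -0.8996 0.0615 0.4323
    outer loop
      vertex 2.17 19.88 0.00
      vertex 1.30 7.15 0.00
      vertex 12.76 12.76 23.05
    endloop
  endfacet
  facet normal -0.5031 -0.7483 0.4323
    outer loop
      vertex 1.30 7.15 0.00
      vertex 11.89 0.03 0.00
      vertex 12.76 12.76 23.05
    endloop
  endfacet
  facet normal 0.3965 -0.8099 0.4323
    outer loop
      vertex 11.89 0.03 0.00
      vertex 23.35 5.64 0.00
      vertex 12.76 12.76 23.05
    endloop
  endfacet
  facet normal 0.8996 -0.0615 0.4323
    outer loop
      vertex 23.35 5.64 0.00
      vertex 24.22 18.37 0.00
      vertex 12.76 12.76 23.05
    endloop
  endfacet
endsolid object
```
; perimeter-only toolpath
G21 ; units = mm
G90 ; absolute positioning
G28 ; home
; layer 1
G0 Z3.29
G0 X22.58 Y17.57
G1 X13.51 Y23.67
G1 X3.68 Y18.86
G1 X2.94 Y7.95
G1 X12.01 Y1.85
G1 X21.84 Y6.66
G1 X22.58 Y17.57
; layer 2
G0 Z6.59
G0 X20.95 Y16.77
G1 X13.38 Y21.85
G1 X5.20 Y17.85
G1 X4.57 Y8.75
G1 X12.14 Y3.67
G1 X20.32 Y7.67
G1 X20.95 Y16.77
; layer 3
G0 Z9.88
G0 X19.31 Y15.97
G1 X13.26 Y20.03
G1 X6.71 Y16.83
G1 X6.21 Y9.55
G1 X12.26 Y5.49
G1 X18.81 Y8.69
G1 X19.31 Y15.97
; layer 4
G0 Z13.17
G0 X17.67 Y15.16
G1 X13.13 Y18.22
G1 X8.22 Y15.81
G1 X7.85 Y10.36
G1 X12.39 Y7.30
G1 X17.30 Y9.71
G1 X17.67 Y15.16
; layer 5
G0 Z16.46
G0 X16.03 Y14.36
G1 X13.01 Y16.40
G1 X9.73 Y14.79
G1 X9.49 Y11.16
G1 X12.51 Y9.12
G1 X15.79 Y10.73
G1 X16.03 Y14.36
; layer 6
G0 Z19.76
G0 X14.40 Y13.56
G1 X12.88 Y14.58
G1 X11.25 Y13.78
G1 X11.12 Y11.96
G1 X12.64 Y10.94
G1 X14.27 Y11.74
G1 X14.40 Y13.56
M2 ; end

The solid is a regular 6-sided pyramid, base circumscribed radius ≈ 12.8 mm, apex at z ≈ 23.1 mm. Slicing at Δz = 3.29 mm — 7 equal slices spanning the solid's height, so layer i sits at z = i·h/7 — gives 6 non-empty perimeters. Each is a 6-segment closed polygon; G0 lifts to the layer z and rapids to the start vertex, then G1 traces the edges. The cross-section shrinks linearly with z (the slice at the apex is degenerate and omitted).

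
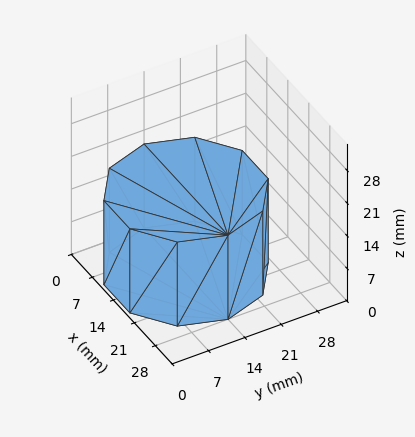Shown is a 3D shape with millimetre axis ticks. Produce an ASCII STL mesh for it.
Reading the render: the shape is a regular 10-sided prism (a cylinder approximated with 10 flat sides), circumscribed radius ≈ 14 mm, height ≈ 18 mm (dimensions read to the nearest mm from the axis ticks). For the STL, each face is triangulated and given an outward normal.

solid part
  facet normal 0.0000 0.0000 -1.0000
    outer loop
      vertex 18.326 27.315 0.000
      vertex 25.326 22.229 0.000
      vertex 28.000 14.000 0.000
    endloop
  endfacet
  facet normal 0.0000 0.0000 -1.0000
    outer loop
      vertex 9.674 27.315 0.000
      vertex 18.326 27.315 0.000
      vertex 28.000 14.000 0.000
    endloop
  endfacet
  facet normal 0.0000 0.0000 -1.0000
    outer loop
      vertex 2.674 22.229 0.000
      vertex 9.674 27.315 0.000
      vertex 28.000 14.000 0.000
    endloop
  endfacet
  facet normal 0.0000 0.0000 -1.0000
    outer loop
      vertex 0.000 14.000 0.000
      vertex 2.674 22.229 0.000
      vertex 28.000 14.000 0.000
    endloop
  endfacet
  facet normal 0.0000 0.0000 -1.0000
    outer loop
      vertex 2.674 5.771 0.000
      vertex 0.000 14.000 0.000
      vertex 28.000 14.000 0.000
    endloop
  endfacet
  facet normal 0.0000 0.0000 -1.0000
    outer loop
      vertex 9.674 0.685 0.000
      vertex 2.674 5.771 0.000
      vertex 28.000 14.000 0.000
    endloop
  endfacet
  facet normal 0.0000 0.0000 -1.0000
    outer loop
      vertex 18.326 0.685 0.000
      vertex 9.674 0.685 0.000
      vertex 28.000 14.000 0.000
    endloop
  endfacet
  facet normal 0.0000 0.0000 -1.0000
    outer loop
      vertex 25.326 5.771 0.000
      vertex 18.326 0.685 0.000
      vertex 28.000 14.000 0.000
    endloop
  endfacet
  facet normal 0.0000 0.0000 1.0000
    outer loop
      vertex 28.000 14.000 18.000
      vertex 25.326 22.229 18.000
      vertex 18.326 27.315 18.000
    endloop
  endfacet
  facet normal 0.0000 0.0000 1.0000
    outer loop
      vertex 28.000 14.000 18.000
      vertex 18.326 27.315 18.000
      vertex 9.674 27.315 18.000
    endloop
  endfacet
  facet normal 0.0000 0.0000 1.0000
    outer loop
      vertex 28.000 14.000 18.000
      vertex 9.674 27.315 18.000
      vertex 2.674 22.229 18.000
    endloop
  endfacet
  facet normal 0.0000 0.0000 1.0000
    outer loop
      vertex 28.000 14.000 18.000
      vertex 2.674 22.229 18.000
      vertex 0.000 14.000 18.000
    endloop
  endfacet
  facet normal 0.0000 0.0000 1.0000
    outer loop
      vertex 28.000 14.000 18.000
      vertex 0.000 14.000 18.000
      vertex 2.674 5.771 18.000
    endloop
  endfacet
  facet normal 0.0000 0.0000 1.0000
    outer loop
      vertex 28.000 14.000 18.000
      vertex 2.674 5.771 18.000
      vertex 9.674 0.685 18.000
    endloop
  endfacet
  facet normal 0.0000 0.0000 1.0000
    outer loop
      vertex 28.000 14.000 18.000
      vertex 9.674 0.685 18.000
      vertex 18.326 0.685 18.000
    endloop
  endfacet
  facet normal 0.0000 0.0000 1.0000
    outer loop
      vertex 28.000 14.000 18.000
      vertex 18.326 0.685 18.000
      vertex 25.326 5.771 18.000
    endloop
  endfacet
  facet normal 0.9510 0.3090 0.0000
    outer loop
      vertex 28.000 14.000 0.000
      vertex 25.326 22.229 0.000
      vertex 25.326 22.229 18.000
    endloop
  endfacet
  facet normal 0.9510 0.3090 0.0000
    outer loop
      vertex 28.000 14.000 0.000
      vertex 25.326 22.229 18.000
      vertex 28.000 14.000 18.000
    endloop
  endfacet
  facet normal 0.5878 0.8090 0.0000
    outer loop
      vertex 25.326 22.229 0.000
      vertex 18.326 27.315 0.000
      vertex 18.326 27.315 18.000
    endloop
  endfacet
  facet normal 0.5878 0.8090 0.0000
    outer loop
      vertex 25.326 22.229 0.000
      vertex 18.326 27.315 18.000
      vertex 25.326 22.229 18.000
    endloop
  endfacet
  facet normal 0.0000 1.0000 0.0000
    outer loop
      vertex 18.326 27.315 0.000
      vertex 9.674 27.315 0.000
      vertex 9.674 27.315 18.000
    endloop
  endfacet
  facet normal 0.0000 1.0000 0.0000
    outer loop
      vertex 18.326 27.315 0.000
      vertex 9.674 27.315 18.000
      vertex 18.326 27.315 18.000
    endloop
  endfacet
  facet normal -0.5878 0.8090 0.0000
    outer loop
      vertex 9.674 27.315 0.000
      vertex 2.674 22.229 0.000
      vertex 2.674 22.229 18.000
    endloop
  endfacet
  facet normal -0.5878 0.8090 0.0000
    outer loop
      vertex 9.674 27.315 0.000
      vertex 2.674 22.229 18.000
      vertex 9.674 27.315 18.000
    endloop
  endfacet
  facet normal -0.9510 0.3090 0.0000
    outer loop
      vertex 2.674 22.229 0.000
      vertex 0.000 14.000 0.000
      vertex 0.000 14.000 18.000
    endloop
  endfacet
  facet normal -0.9510 0.3090 0.0000
    outer loop
      vertex 2.674 22.229 0.000
      vertex 0.000 14.000 18.000
      vertex 2.674 22.229 18.000
    endloop
  endfacet
  facet normal -0.9510 -0.3090 0.0000
    outer loop
      vertex 0.000 14.000 0.000
      vertex 2.674 5.771 0.000
      vertex 2.674 5.771 18.000
    endloop
  endfacet
  facet normal -0.9510 -0.3090 0.0000
    outer loop
      vertex 0.000 14.000 0.000
      vertex 2.674 5.771 18.000
      vertex 0.000 14.000 18.000
    endloop
  endfacet
  facet normal -0.5878 -0.8090 0.0000
    outer loop
      vertex 2.674 5.771 0.000
      vertex 9.674 0.685 0.000
      vertex 9.674 0.685 18.000
    endloop
  endfacet
  facet normal -0.5878 -0.8090 0.0000
    outer loop
      vertex 2.674 5.771 0.000
      vertex 9.674 0.685 18.000
      vertex 2.674 5.771 18.000
    endloop
  endfacet
  facet normal 0.0000 -1.0000 0.0000
    outer loop
      vertex 9.674 0.685 0.000
      vertex 18.326 0.685 0.000
      vertex 18.326 0.685 18.000
    endloop
  endfacet
  facet normal 0.0000 -1.0000 0.0000
    outer loop
      vertex 9.674 0.685 0.000
      vertex 18.326 0.685 18.000
      vertex 9.674 0.685 18.000
    endloop
  endfacet
  facet normal 0.5878 -0.8090 0.0000
    outer loop
      vertex 18.326 0.685 0.000
      vertex 25.326 5.771 0.000
      vertex 25.326 5.771 18.000
    endloop
  endfacet
  facet normal 0.5878 -0.8090 0.0000
    outer loop
      vertex 18.326 0.685 0.000
      vertex 25.326 5.771 18.000
      vertex 18.326 0.685 18.000
    endloop
  endfacet
  facet normal 0.9510 -0.3090 0.0000
    outer loop
      vertex 25.326 5.771 0.000
      vertex 28.000 14.000 0.000
      vertex 28.000 14.000 18.000
    endloop
  endfacet
  facet normal 0.9510 -0.3090 0.0000
    outer loop
      vertex 25.326 5.771 0.000
      vertex 28.000 14.000 18.000
      vertex 25.326 5.771 18.000
    endloop
  endfacet
endsolid part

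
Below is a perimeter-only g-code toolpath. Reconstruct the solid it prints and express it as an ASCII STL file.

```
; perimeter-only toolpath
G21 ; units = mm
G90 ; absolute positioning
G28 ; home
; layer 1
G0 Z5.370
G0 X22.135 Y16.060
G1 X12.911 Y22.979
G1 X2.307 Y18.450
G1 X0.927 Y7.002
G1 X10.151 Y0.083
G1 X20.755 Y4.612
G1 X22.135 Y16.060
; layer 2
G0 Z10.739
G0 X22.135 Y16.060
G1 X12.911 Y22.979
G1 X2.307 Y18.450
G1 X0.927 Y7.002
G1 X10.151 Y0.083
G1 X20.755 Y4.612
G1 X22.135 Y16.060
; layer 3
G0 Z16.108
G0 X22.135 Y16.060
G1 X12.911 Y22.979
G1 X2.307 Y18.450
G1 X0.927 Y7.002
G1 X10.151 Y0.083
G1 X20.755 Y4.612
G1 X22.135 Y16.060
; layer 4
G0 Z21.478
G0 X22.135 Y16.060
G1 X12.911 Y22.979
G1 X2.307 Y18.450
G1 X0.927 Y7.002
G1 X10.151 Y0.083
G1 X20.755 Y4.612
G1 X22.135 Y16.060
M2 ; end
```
solid part
  facet normal 0.0000 0.0000 -1.0000
    outer loop
      vertex 2.307 18.450 0.000
      vertex 12.911 22.979 0.000
      vertex 22.135 16.060 0.000
    endloop
  endfacet
  facet normal 0.0000 0.0000 -1.0000
    outer loop
      vertex 0.927 7.002 0.000
      vertex 2.307 18.450 0.000
      vertex 22.135 16.060 0.000
    endloop
  endfacet
  facet normal 0.0000 0.0000 -1.0000
    outer loop
      vertex 10.151 0.083 0.000
      vertex 0.927 7.002 0.000
      vertex 22.135 16.060 0.000
    endloop
  endfacet
  facet normal 0.0000 0.0000 -1.0000
    outer loop
      vertex 20.755 4.612 0.000
      vertex 10.151 0.083 0.000
      vertex 22.135 16.060 0.000
    endloop
  endfacet
  facet normal 0.0000 0.0000 1.0000
    outer loop
      vertex 22.135 16.060 21.478
      vertex 12.911 22.979 21.478
      vertex 2.307 18.450 21.478
    endloop
  endfacet
  facet normal 0.0000 0.0000 1.0000
    outer loop
      vertex 22.135 16.060 21.478
      vertex 2.307 18.450 21.478
      vertex 0.927 7.002 21.478
    endloop
  endfacet
  facet normal 0.0000 0.0000 1.0000
    outer loop
      vertex 22.135 16.060 21.478
      vertex 0.927 7.002 21.478
      vertex 10.151 0.083 21.478
    endloop
  endfacet
  facet normal 0.0000 0.0000 1.0000
    outer loop
      vertex 22.135 16.060 21.478
      vertex 10.151 0.083 21.478
      vertex 20.755 4.612 21.478
    endloop
  endfacet
  facet normal 0.6001 0.8000 0.0000
    outer loop
      vertex 22.135 16.060 0.000
      vertex 12.911 22.979 0.000
      vertex 12.911 22.979 21.478
    endloop
  endfacet
  facet normal 0.6001 0.8000 0.0000
    outer loop
      vertex 22.135 16.060 0.000
      vertex 12.911 22.979 21.478
      vertex 22.135 16.060 21.478
    endloop
  endfacet
  facet normal -0.3928 0.9196 0.0000
    outer loop
      vertex 12.911 22.979 0.000
      vertex 2.307 18.450 0.000
      vertex 2.307 18.450 21.478
    endloop
  endfacet
  facet normal -0.3928 0.9196 0.0000
    outer loop
      vertex 12.911 22.979 0.000
      vertex 2.307 18.450 21.478
      vertex 12.911 22.979 21.478
    endloop
  endfacet
  facet normal -0.9928 0.1197 0.0000
    outer loop
      vertex 2.307 18.450 0.000
      vertex 0.927 7.002 0.000
      vertex 0.927 7.002 21.478
    endloop
  endfacet
  facet normal -0.9928 0.1197 0.0000
    outer loop
      vertex 2.307 18.450 0.000
      vertex 0.927 7.002 21.478
      vertex 2.307 18.450 21.478
    endloop
  endfacet
  facet normal -0.6001 -0.8000 0.0000
    outer loop
      vertex 0.927 7.002 0.000
      vertex 10.151 0.083 0.000
      vertex 10.151 0.083 21.478
    endloop
  endfacet
  facet normal -0.6001 -0.8000 0.0000
    outer loop
      vertex 0.927 7.002 0.000
      vertex 10.151 0.083 21.478
      vertex 0.927 7.002 21.478
    endloop
  endfacet
  facet normal 0.3928 -0.9196 0.0000
    outer loop
      vertex 10.151 0.083 0.000
      vertex 20.755 4.612 0.000
      vertex 20.755 4.612 21.478
    endloop
  endfacet
  facet normal 0.3928 -0.9196 0.0000
    outer loop
      vertex 10.151 0.083 0.000
      vertex 20.755 4.612 21.478
      vertex 10.151 0.083 21.478
    endloop
  endfacet
  facet normal 0.9928 -0.1197 0.0000
    outer loop
      vertex 20.755 4.612 0.000
      vertex 22.135 16.060 0.000
      vertex 22.135 16.060 21.478
    endloop
  endfacet
  facet normal 0.9928 -0.1197 0.0000
    outer loop
      vertex 20.755 4.612 0.000
      vertex 22.135 16.060 21.478
      vertex 20.755 4.612 21.478
    endloop
  endfacet
endsolid part

The G0 Z moves step by Δz≈5.370 mm. Every layer's G1 loop is the same polygon, so the solid is a straight extrusion of it from z=0 to z≈21.5. Closing with flat bottom and top caps and triangulating gives 20 facets — a regular 6-sided prism (a cylinder approximated with 6 flat sides), circumscribed radius ≈ 11.5 mm, height ≈ 21.5 mm.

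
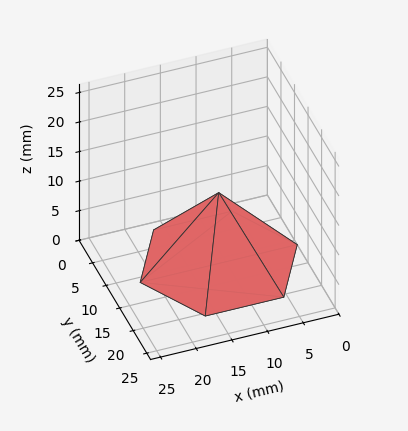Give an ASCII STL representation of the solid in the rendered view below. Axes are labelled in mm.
Reading the render: the shape is a regular 6-sided pyramid, base circumscribed radius ≈ 11 mm, apex at z ≈ 12 mm (dimensions read to the nearest mm from the axis ticks). For the STL, each face is triangulated and given an outward normal.

solid part
  facet normal 0.0000 0.0000 -1.0000
    outer loop
      vertex 5.50 20.53 0.00
      vertex 16.50 20.53 0.00
      vertex 22.00 11.00 0.00
    endloop
  endfacet
  facet normal 0.0000 0.0000 -1.0000
    outer loop
      vertex 0.00 11.00 0.00
      vertex 5.50 20.53 0.00
      vertex 22.00 11.00 0.00
    endloop
  endfacet
  facet normal 0.0000 0.0000 -1.0000
    outer loop
      vertex 5.50 1.47 0.00
      vertex 0.00 11.00 0.00
      vertex 22.00 11.00 0.00
    endloop
  endfacet
  facet normal 0.0000 0.0000 -1.0000
    outer loop
      vertex 16.50 1.47 0.00
      vertex 5.50 1.47 0.00
      vertex 22.00 11.00 0.00
    endloop
  endfacet
  facet normal 0.6783 0.3915 0.6218
    outer loop
      vertex 22.00 11.00 0.00
      vertex 16.50 20.53 0.00
      vertex 11.00 11.00 12.00
    endloop
  endfacet
  facet normal 0.0000 0.7831 0.6219
    outer loop
      vertex 16.50 20.53 0.00
      vertex 5.50 20.53 0.00
      vertex 11.00 11.00 12.00
    endloop
  endfacet
  facet normal -0.6783 0.3915 0.6218
    outer loop
      vertex 5.50 20.53 0.00
      vertex 0.00 11.00 0.00
      vertex 11.00 11.00 12.00
    endloop
  endfacet
  facet normal -0.6783 -0.3915 0.6218
    outer loop
      vertex 0.00 11.00 0.00
      vertex 5.50 1.47 0.00
      vertex 11.00 11.00 12.00
    endloop
  endfacet
  facet normal 0.0000 -0.7831 0.6219
    outer loop
      vertex 5.50 1.47 0.00
      vertex 16.50 1.47 0.00
      vertex 11.00 11.00 12.00
    endloop
  endfacet
  facet normal 0.6783 -0.3915 0.6218
    outer loop
      vertex 16.50 1.47 0.00
      vertex 22.00 11.00 0.00
      vertex 11.00 11.00 12.00
    endloop
  endfacet
endsolid part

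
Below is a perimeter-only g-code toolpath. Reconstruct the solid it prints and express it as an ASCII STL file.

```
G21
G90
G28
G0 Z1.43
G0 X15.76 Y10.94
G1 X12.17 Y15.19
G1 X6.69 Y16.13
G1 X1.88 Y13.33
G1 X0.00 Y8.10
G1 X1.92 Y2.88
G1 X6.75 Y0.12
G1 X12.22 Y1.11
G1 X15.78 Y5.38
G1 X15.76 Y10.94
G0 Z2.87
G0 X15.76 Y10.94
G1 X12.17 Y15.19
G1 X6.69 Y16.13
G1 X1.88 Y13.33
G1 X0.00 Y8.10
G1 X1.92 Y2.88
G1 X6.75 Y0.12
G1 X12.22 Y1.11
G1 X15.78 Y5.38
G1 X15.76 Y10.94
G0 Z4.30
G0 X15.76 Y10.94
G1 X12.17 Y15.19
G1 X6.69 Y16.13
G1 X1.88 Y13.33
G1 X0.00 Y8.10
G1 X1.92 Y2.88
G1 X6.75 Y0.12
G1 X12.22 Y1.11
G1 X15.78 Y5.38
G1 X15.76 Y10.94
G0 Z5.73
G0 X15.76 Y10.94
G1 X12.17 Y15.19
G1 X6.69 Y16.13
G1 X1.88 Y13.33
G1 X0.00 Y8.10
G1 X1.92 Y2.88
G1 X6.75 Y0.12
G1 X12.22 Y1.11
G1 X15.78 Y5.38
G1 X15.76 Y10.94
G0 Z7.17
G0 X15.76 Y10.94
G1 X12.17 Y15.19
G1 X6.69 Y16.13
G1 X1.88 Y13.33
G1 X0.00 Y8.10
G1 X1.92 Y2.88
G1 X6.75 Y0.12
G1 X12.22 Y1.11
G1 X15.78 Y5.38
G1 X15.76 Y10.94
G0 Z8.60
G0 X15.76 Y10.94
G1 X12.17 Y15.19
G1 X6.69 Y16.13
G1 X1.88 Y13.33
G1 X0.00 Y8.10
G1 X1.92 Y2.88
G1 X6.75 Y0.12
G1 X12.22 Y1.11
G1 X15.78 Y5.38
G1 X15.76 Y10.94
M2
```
solid part
  facet normal 0.0000 0.0000 -1.0000
    outer loop
      vertex 6.69 16.13 0.00
      vertex 12.17 15.19 0.00
      vertex 15.76 10.94 0.00
    endloop
  endfacet
  facet normal 0.0000 0.0000 -1.0000
    outer loop
      vertex 1.88 13.33 0.00
      vertex 6.69 16.13 0.00
      vertex 15.76 10.94 0.00
    endloop
  endfacet
  facet normal 0.0000 0.0000 -1.0000
    outer loop
      vertex 0.00 8.10 0.00
      vertex 1.88 13.33 0.00
      vertex 15.76 10.94 0.00
    endloop
  endfacet
  facet normal 0.0000 0.0000 -1.0000
    outer loop
      vertex 1.92 2.88 0.00
      vertex 0.00 8.10 0.00
      vertex 15.76 10.94 0.00
    endloop
  endfacet
  facet normal 0.0000 0.0000 -1.0000
    outer loop
      vertex 6.75 0.12 0.00
      vertex 1.92 2.88 0.00
      vertex 15.76 10.94 0.00
    endloop
  endfacet
  facet normal 0.0000 0.0000 -1.0000
    outer loop
      vertex 12.22 1.11 0.00
      vertex 6.75 0.12 0.00
      vertex 15.76 10.94 0.00
    endloop
  endfacet
  facet normal 0.0000 0.0000 -1.0000
    outer loop
      vertex 15.78 5.38 0.00
      vertex 12.22 1.11 0.00
      vertex 15.76 10.94 0.00
    endloop
  endfacet
  facet normal 0.0000 0.0000 1.0000
    outer loop
      vertex 15.76 10.94 8.60
      vertex 12.17 15.19 8.60
      vertex 6.69 16.13 8.60
    endloop
  endfacet
  facet normal 0.0000 0.0000 1.0000
    outer loop
      vertex 15.76 10.94 8.60
      vertex 6.69 16.13 8.60
      vertex 1.88 13.33 8.60
    endloop
  endfacet
  facet normal 0.0000 0.0000 1.0000
    outer loop
      vertex 15.76 10.94 8.60
      vertex 1.88 13.33 8.60
      vertex 0.00 8.10 8.60
    endloop
  endfacet
  facet normal 0.0000 0.0000 1.0000
    outer loop
      vertex 15.76 10.94 8.60
      vertex 0.00 8.10 8.60
      vertex 1.92 2.88 8.60
    endloop
  endfacet
  facet normal 0.0000 0.0000 1.0000
    outer loop
      vertex 15.76 10.94 8.60
      vertex 1.92 2.88 8.60
      vertex 6.75 0.12 8.60
    endloop
  endfacet
  facet normal 0.0000 0.0000 1.0000
    outer loop
      vertex 15.76 10.94 8.60
      vertex 6.75 0.12 8.60
      vertex 12.22 1.11 8.60
    endloop
  endfacet
  facet normal 0.0000 0.0000 1.0000
    outer loop
      vertex 15.76 10.94 8.60
      vertex 12.22 1.11 8.60
      vertex 15.78 5.38 8.60
    endloop
  endfacet
  facet normal 0.7639 0.6453 0.0000
    outer loop
      vertex 15.76 10.94 0.00
      vertex 12.17 15.19 0.00
      vertex 12.17 15.19 8.60
    endloop
  endfacet
  facet normal 0.7639 0.6453 0.0000
    outer loop
      vertex 15.76 10.94 0.00
      vertex 12.17 15.19 8.60
      vertex 15.76 10.94 8.60
    endloop
  endfacet
  facet normal 0.1691 0.9856 0.0000
    outer loop
      vertex 12.17 15.19 0.00
      vertex 6.69 16.13 0.00
      vertex 6.69 16.13 8.60
    endloop
  endfacet
  facet normal 0.1691 0.9856 0.0000
    outer loop
      vertex 12.17 15.19 0.00
      vertex 6.69 16.13 8.60
      vertex 12.17 15.19 8.60
    endloop
  endfacet
  facet normal -0.5031 0.8642 0.0000
    outer loop
      vertex 6.69 16.13 0.00
      vertex 1.88 13.33 0.00
      vertex 1.88 13.33 8.60
    endloop
  endfacet
  facet normal -0.5031 0.8642 0.0000
    outer loop
      vertex 6.69 16.13 0.00
      vertex 1.88 13.33 8.60
      vertex 6.69 16.13 8.60
    endloop
  endfacet
  facet normal -0.9410 0.3383 0.0000
    outer loop
      vertex 1.88 13.33 0.00
      vertex 0.00 8.10 0.00
      vertex 0.00 8.10 8.60
    endloop
  endfacet
  facet normal -0.9410 0.3383 0.0000
    outer loop
      vertex 1.88 13.33 0.00
      vertex 0.00 8.10 8.60
      vertex 1.88 13.33 8.60
    endloop
  endfacet
  facet normal -0.9385 -0.3452 0.0000
    outer loop
      vertex 0.00 8.10 0.00
      vertex 1.92 2.88 0.00
      vertex 1.92 2.88 8.60
    endloop
  endfacet
  facet normal -0.9385 -0.3452 0.0000
    outer loop
      vertex 0.00 8.10 0.00
      vertex 1.92 2.88 8.60
      vertex 0.00 8.10 8.60
    endloop
  endfacet
  facet normal -0.4961 -0.8682 0.0000
    outer loop
      vertex 1.92 2.88 0.00
      vertex 6.75 0.12 0.00
      vertex 6.75 0.12 8.60
    endloop
  endfacet
  facet normal -0.4961 -0.8682 0.0000
    outer loop
      vertex 1.92 2.88 0.00
      vertex 6.75 0.12 8.60
      vertex 1.92 2.88 8.60
    endloop
  endfacet
  facet normal 0.1781 -0.9840 0.0000
    outer loop
      vertex 6.75 0.12 0.00
      vertex 12.22 1.11 0.00
      vertex 12.22 1.11 8.60
    endloop
  endfacet
  facet normal 0.1781 -0.9840 0.0000
    outer loop
      vertex 6.75 0.12 0.00
      vertex 12.22 1.11 8.60
      vertex 6.75 0.12 8.60
    endloop
  endfacet
  facet normal 0.7681 -0.6404 0.0000
    outer loop
      vertex 12.22 1.11 0.00
      vertex 15.78 5.38 0.00
      vertex 15.78 5.38 8.60
    endloop
  endfacet
  facet normal 0.7681 -0.6404 0.0000
    outer loop
      vertex 12.22 1.11 0.00
      vertex 15.78 5.38 8.60
      vertex 12.22 1.11 8.60
    endloop
  endfacet
  facet normal 1.0000 0.0036 0.0000
    outer loop
      vertex 15.78 5.38 0.00
      vertex 15.76 10.94 0.00
      vertex 15.76 10.94 8.60
    endloop
  endfacet
  facet normal 1.0000 0.0036 0.0000
    outer loop
      vertex 15.78 5.38 0.00
      vertex 15.76 10.94 8.60
      vertex 15.78 5.38 8.60
    endloop
  endfacet
endsolid part

The G0 Z moves step by Δz≈1.43 mm. Every layer's G1 loop is the same polygon, so the solid is a straight extrusion of it from z=0 to z≈8.6. Closing with flat bottom and top caps and triangulating gives 32 facets — a regular 9-sided prism (a cylinder approximated with 9 flat sides), circumscribed radius ≈ 8.13 mm, height ≈ 8.6 mm.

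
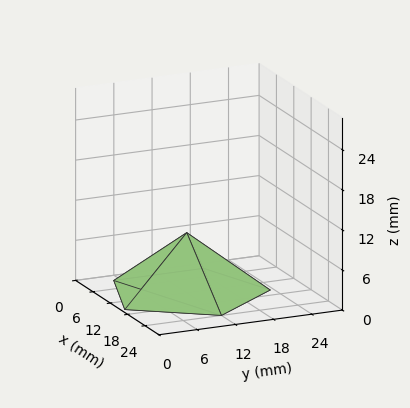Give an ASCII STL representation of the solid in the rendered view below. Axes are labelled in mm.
Reading the render: the shape is a regular 5-sided pyramid, base circumscribed radius ≈ 12 mm, apex at z ≈ 9 mm (dimensions read to the nearest mm from the axis ticks). For the STL, each face is triangulated and given an outward normal.

solid part
  facet normal 0.0000 0.0000 -1.0000
    outer loop
      vertex 2.29 19.05 0.00
      vertex 15.71 23.41 0.00
      vertex 24.00 12.00 0.00
    endloop
  endfacet
  facet normal 0.0000 0.0000 -1.0000
    outer loop
      vertex 2.29 4.95 0.00
      vertex 2.29 19.05 0.00
      vertex 24.00 12.00 0.00
    endloop
  endfacet
  facet normal 0.0000 0.0000 -1.0000
    outer loop
      vertex 15.71 0.59 0.00
      vertex 2.29 4.95 0.00
      vertex 24.00 12.00 0.00
    endloop
  endfacet
  facet normal 0.5500 0.3996 0.7333
    outer loop
      vertex 24.00 12.00 0.00
      vertex 15.71 23.41 0.00
      vertex 12.00 12.00 9.00
    endloop
  endfacet
  facet normal -0.2101 0.6467 0.7332
    outer loop
      vertex 15.71 23.41 0.00
      vertex 2.29 19.05 0.00
      vertex 12.00 12.00 9.00
    endloop
  endfacet
  facet normal -0.6798 0.0000 0.7334
    outer loop
      vertex 2.29 19.05 0.00
      vertex 2.29 4.95 0.00
      vertex 12.00 12.00 9.00
    endloop
  endfacet
  facet normal -0.2101 -0.6467 0.7332
    outer loop
      vertex 2.29 4.95 0.00
      vertex 15.71 0.59 0.00
      vertex 12.00 12.00 9.00
    endloop
  endfacet
  facet normal 0.5500 -0.3996 0.7333
    outer loop
      vertex 15.71 0.59 0.00
      vertex 24.00 12.00 0.00
      vertex 12.00 12.00 9.00
    endloop
  endfacet
endsolid part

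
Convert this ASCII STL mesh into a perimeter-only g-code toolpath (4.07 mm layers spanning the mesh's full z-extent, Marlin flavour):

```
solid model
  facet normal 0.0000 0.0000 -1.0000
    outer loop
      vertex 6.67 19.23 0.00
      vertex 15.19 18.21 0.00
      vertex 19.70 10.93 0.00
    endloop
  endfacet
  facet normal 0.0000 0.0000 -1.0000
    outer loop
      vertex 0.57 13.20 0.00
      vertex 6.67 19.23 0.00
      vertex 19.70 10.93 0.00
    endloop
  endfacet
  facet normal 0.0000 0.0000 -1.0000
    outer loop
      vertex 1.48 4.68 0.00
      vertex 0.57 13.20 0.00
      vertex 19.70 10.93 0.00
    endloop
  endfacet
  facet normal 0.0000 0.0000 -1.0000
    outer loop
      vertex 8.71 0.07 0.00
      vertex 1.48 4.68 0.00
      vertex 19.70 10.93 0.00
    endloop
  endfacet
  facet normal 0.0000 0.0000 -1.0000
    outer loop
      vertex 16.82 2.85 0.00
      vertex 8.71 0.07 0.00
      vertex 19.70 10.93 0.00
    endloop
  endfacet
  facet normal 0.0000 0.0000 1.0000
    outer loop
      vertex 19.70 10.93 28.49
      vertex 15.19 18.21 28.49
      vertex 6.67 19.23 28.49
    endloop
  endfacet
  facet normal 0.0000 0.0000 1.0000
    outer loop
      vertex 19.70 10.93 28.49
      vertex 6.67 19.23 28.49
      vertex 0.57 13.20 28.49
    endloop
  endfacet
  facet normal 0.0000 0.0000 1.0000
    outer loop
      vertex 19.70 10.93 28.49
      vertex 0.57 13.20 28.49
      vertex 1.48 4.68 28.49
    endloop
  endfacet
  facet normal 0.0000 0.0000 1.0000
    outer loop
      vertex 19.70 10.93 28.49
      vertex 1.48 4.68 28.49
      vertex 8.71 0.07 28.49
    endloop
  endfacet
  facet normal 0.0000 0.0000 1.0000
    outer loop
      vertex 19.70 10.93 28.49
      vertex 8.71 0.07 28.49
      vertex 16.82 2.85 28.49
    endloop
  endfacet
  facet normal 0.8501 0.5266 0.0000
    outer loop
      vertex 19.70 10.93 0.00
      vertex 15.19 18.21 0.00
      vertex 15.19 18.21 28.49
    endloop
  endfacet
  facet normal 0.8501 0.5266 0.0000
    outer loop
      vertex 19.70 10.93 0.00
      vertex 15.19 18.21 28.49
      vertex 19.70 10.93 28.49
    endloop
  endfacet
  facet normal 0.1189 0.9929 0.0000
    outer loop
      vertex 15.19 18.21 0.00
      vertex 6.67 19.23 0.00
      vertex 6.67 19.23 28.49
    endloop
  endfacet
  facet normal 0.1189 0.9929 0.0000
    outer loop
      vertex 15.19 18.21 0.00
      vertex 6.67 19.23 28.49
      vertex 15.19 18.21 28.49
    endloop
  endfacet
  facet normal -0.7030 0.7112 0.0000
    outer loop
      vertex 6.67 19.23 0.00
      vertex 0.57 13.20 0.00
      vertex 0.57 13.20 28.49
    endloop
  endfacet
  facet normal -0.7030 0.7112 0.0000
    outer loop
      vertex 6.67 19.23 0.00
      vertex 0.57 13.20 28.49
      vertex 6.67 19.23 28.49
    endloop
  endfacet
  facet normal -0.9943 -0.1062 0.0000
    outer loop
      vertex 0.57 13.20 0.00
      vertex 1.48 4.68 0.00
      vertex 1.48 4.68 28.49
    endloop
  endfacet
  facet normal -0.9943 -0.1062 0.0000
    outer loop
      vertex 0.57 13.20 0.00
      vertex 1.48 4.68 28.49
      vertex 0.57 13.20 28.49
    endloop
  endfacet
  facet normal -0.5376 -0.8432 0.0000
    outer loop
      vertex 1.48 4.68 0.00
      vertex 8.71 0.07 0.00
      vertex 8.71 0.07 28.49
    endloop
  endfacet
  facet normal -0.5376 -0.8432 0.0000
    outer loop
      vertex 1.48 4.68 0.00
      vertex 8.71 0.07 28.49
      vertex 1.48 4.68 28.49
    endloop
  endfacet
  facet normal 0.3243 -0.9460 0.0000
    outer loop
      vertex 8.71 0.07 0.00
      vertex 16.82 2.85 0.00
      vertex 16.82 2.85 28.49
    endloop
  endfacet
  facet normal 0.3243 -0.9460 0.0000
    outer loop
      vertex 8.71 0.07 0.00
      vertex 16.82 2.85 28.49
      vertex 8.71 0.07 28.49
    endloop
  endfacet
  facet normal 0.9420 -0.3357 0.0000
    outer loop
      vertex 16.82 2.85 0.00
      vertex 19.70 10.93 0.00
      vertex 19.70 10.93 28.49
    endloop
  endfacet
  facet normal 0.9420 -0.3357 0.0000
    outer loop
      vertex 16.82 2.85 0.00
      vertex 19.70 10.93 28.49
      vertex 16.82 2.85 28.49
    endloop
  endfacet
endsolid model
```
; perimeter-only toolpath
G21 ; units = mm
G90 ; absolute positioning
G28 ; home
; layer 1
G0 Z4.07
G0 X19.70 Y10.93
G1 X15.19 Y18.21
G1 X6.67 Y19.23
G1 X0.57 Y13.20
G1 X1.48 Y4.68
G1 X8.71 Y0.07
G1 X16.82 Y2.85
G1 X19.70 Y10.93
; layer 2
G0 Z8.14
G0 X19.70 Y10.93
G1 X15.19 Y18.21
G1 X6.67 Y19.23
G1 X0.57 Y13.20
G1 X1.48 Y4.68
G1 X8.71 Y0.07
G1 X16.82 Y2.85
G1 X19.70 Y10.93
; layer 3
G0 Z12.21
G0 X19.70 Y10.93
G1 X15.19 Y18.21
G1 X6.67 Y19.23
G1 X0.57 Y13.20
G1 X1.48 Y4.68
G1 X8.71 Y0.07
G1 X16.82 Y2.85
G1 X19.70 Y10.93
; layer 4
G0 Z16.28
G0 X19.70 Y10.93
G1 X15.19 Y18.21
G1 X6.67 Y19.23
G1 X0.57 Y13.20
G1 X1.48 Y4.68
G1 X8.71 Y0.07
G1 X16.82 Y2.85
G1 X19.70 Y10.93
; layer 5
G0 Z20.35
G0 X19.70 Y10.93
G1 X15.19 Y18.21
G1 X6.67 Y19.23
G1 X0.57 Y13.20
G1 X1.48 Y4.68
G1 X8.71 Y0.07
G1 X16.82 Y2.85
G1 X19.70 Y10.93
; layer 6
G0 Z24.42
G0 X19.70 Y10.93
G1 X15.19 Y18.21
G1 X6.67 Y19.23
G1 X0.57 Y13.20
G1 X1.48 Y4.68
G1 X8.71 Y0.07
G1 X16.82 Y2.85
G1 X19.70 Y10.93
; layer 7
G0 Z28.49
G0 X19.70 Y10.93
G1 X15.19 Y18.21
G1 X6.67 Y19.23
G1 X0.57 Y13.20
G1 X1.48 Y4.68
G1 X8.71 Y0.07
G1 X16.82 Y2.85
G1 X19.70 Y10.93
M2 ; end

The solid is a regular 7-sided prism (a cylinder approximated with 7 flat sides), circumscribed radius ≈ 9.88 mm, height ≈ 28.5 mm. Slicing at Δz = 4.07 mm — 7 equal slices spanning the solid's height, so layer i sits at z = i·h/7 — gives 7 non-empty perimeters. Each is a 7-segment closed polygon; G0 lifts to the layer z and rapids to the start vertex, then G1 traces the edges.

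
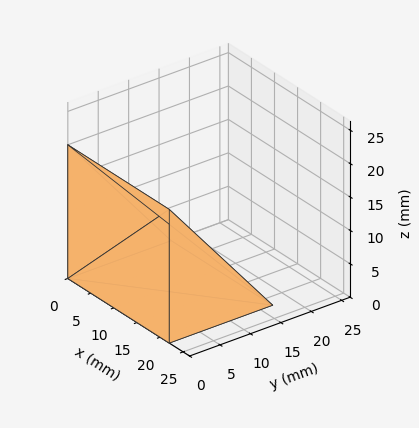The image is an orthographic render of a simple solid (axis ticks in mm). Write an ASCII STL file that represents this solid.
Reading the render: the shape is a wedge (ramp): 22 × 17 mm base, rising to 20 mm along the y=0 edge and sloping linearly to z=0 at y=17 (dimensions read to the nearest mm from the axis ticks). For the STL, each face is triangulated and given an outward normal.

solid part
  facet normal 0.0000 0.0000 -1.0000
    outer loop
      vertex 22.0 17.0 0.0
      vertex 22.0 0.0 0.0
      vertex 0.0 0.0 0.0
    endloop
  endfacet
  facet normal 0.0000 0.0000 -1.0000
    outer loop
      vertex 0.0 17.0 0.0
      vertex 22.0 17.0 0.0
      vertex 0.0 0.0 0.0
    endloop
  endfacet
  facet normal 0.0000 -1.0000 0.0000
    outer loop
      vertex 0.0 0.0 0.0
      vertex 22.0 0.0 0.0
      vertex 22.0 0.0 20.0
    endloop
  endfacet
  facet normal 0.0000 -1.0000 0.0000
    outer loop
      vertex 0.0 0.0 0.0
      vertex 22.0 0.0 20.0
      vertex 0.0 0.0 20.0
    endloop
  endfacet
  facet normal 0.0000 0.7619 0.6476
    outer loop
      vertex 0.0 0.0 20.0
      vertex 22.0 0.0 20.0
      vertex 22.0 17.0 0.0
    endloop
  endfacet
  facet normal 0.0000 0.7619 0.6476
    outer loop
      vertex 0.0 0.0 20.0
      vertex 22.0 17.0 0.0
      vertex 0.0 17.0 0.0
    endloop
  endfacet
  facet normal -1.0000 0.0000 0.0000
    outer loop
      vertex 0.0 0.0 20.0
      vertex 0.0 17.0 0.0
      vertex 0.0 0.0 0.0
    endloop
  endfacet
  facet normal 1.0000 0.0000 0.0000
    outer loop
      vertex 22.0 0.0 0.0
      vertex 22.0 17.0 0.0
      vertex 22.0 0.0 20.0
    endloop
  endfacet
endsolid part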